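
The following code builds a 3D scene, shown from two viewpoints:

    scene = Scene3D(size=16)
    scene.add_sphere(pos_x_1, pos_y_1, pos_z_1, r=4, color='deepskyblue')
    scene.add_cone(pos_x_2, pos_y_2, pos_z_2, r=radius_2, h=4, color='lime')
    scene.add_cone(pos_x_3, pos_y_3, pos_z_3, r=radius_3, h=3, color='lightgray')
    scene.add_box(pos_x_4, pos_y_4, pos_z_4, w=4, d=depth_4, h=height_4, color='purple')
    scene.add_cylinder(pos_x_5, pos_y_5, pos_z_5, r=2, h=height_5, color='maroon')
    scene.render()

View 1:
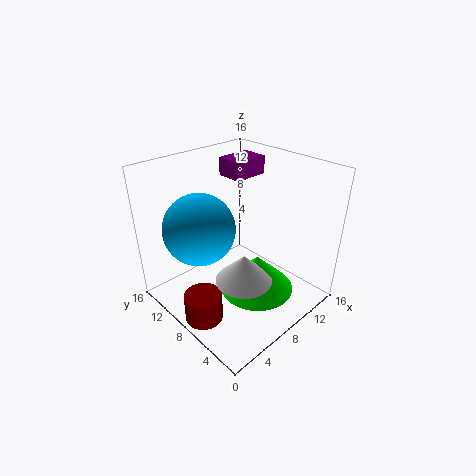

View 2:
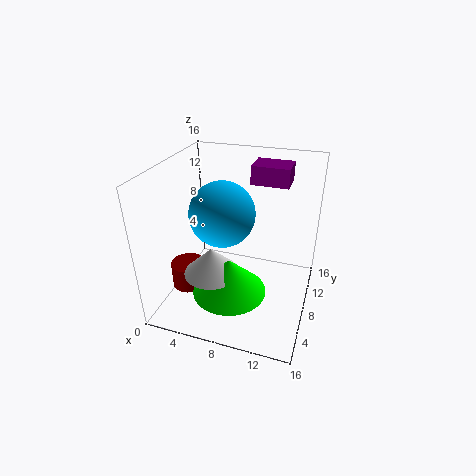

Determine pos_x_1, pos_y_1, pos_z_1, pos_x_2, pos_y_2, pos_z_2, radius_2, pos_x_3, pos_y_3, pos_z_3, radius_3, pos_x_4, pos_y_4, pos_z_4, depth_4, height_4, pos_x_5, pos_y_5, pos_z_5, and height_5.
pos_x_1 = 5; pos_y_1 = 11; pos_z_1 = 9; pos_x_2 = 8; pos_y_2 = 5; pos_z_2 = 3; radius_2 = 4; pos_x_3 = 6; pos_y_3 = 5; pos_z_3 = 5; radius_3 = 3; pos_x_4 = 9; pos_y_4 = 9; pos_z_4 = 14; depth_4 = 3; height_4 = 2; pos_x_5 = 2; pos_y_5 = 7; pos_z_5 = 1; height_5 = 3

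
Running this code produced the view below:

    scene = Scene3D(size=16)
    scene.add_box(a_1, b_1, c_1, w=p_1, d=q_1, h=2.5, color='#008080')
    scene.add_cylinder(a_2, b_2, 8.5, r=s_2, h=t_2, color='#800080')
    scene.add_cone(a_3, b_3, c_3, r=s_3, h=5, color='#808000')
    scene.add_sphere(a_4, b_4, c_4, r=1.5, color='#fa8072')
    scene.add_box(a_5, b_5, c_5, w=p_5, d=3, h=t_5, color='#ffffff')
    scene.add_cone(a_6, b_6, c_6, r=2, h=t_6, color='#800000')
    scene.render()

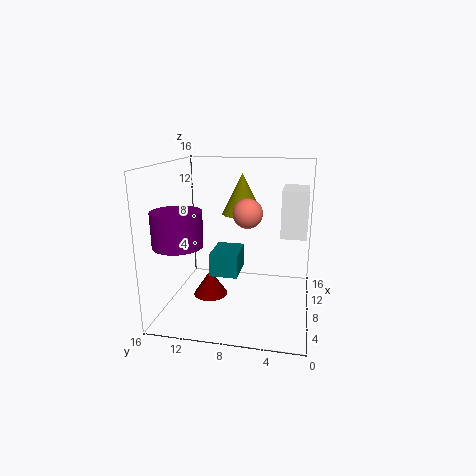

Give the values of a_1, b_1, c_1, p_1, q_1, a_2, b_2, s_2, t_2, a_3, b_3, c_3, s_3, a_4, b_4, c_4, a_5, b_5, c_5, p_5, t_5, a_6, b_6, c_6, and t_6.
a_1 = 5
b_1 = 7.5
c_1 = 4.5
p_1 = 4
q_1 = 3
a_2 = 3
b_2 = 13
s_2 = 2.5
t_2 = 3.5
a_3 = 13
b_3 = 8.5
c_3 = 9.5
s_3 = 2.5
a_4 = 5.5
b_4 = 6.5
c_4 = 11.5
a_5 = 10
b_5 = 0.5
c_5 = 7.5
p_5 = 5
t_5 = 5.5
a_6 = 8.5
b_6 = 11.5
c_6 = 0.5
t_6 = 3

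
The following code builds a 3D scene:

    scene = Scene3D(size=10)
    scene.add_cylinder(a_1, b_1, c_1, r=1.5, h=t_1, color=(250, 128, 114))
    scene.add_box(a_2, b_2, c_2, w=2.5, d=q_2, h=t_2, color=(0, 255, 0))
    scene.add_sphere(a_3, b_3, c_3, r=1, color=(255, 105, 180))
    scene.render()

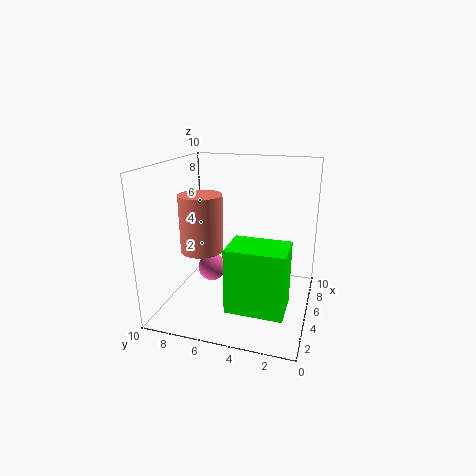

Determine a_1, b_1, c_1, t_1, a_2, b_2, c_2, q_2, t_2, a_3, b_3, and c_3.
a_1 = 4.5; b_1 = 7.5; c_1 = 4; t_1 = 4; a_2 = 0.5; b_2 = 1; c_2 = 2; q_2 = 3.5; t_2 = 4; a_3 = 5; b_3 = 7; c_3 = 2.5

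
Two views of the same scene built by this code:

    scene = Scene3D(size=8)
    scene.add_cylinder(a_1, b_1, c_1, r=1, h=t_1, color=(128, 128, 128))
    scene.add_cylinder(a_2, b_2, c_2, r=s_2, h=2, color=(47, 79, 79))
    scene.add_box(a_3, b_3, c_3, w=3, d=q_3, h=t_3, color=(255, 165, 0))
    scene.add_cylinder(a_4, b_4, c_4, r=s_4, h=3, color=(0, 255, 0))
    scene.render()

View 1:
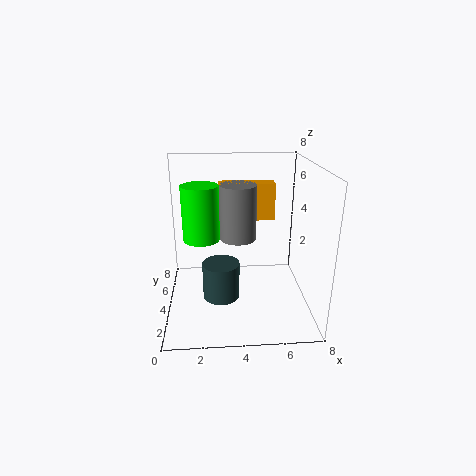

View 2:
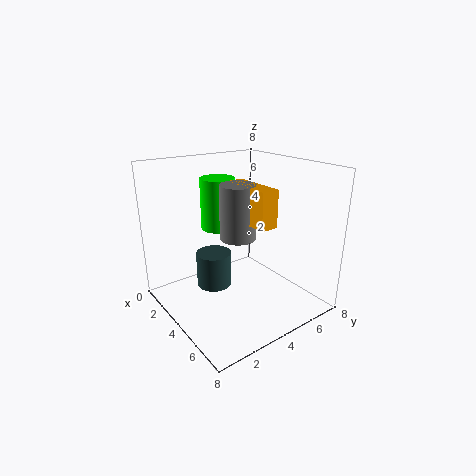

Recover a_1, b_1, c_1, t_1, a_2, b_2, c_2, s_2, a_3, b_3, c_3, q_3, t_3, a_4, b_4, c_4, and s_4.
a_1 = 4
b_1 = 4
c_1 = 4
t_1 = 3
a_2 = 3
b_2 = 3
c_2 = 1
s_2 = 1
a_3 = 3
b_3 = 4
c_3 = 5
q_3 = 1
t_3 = 2
a_4 = 2
b_4 = 4
c_4 = 4
s_4 = 1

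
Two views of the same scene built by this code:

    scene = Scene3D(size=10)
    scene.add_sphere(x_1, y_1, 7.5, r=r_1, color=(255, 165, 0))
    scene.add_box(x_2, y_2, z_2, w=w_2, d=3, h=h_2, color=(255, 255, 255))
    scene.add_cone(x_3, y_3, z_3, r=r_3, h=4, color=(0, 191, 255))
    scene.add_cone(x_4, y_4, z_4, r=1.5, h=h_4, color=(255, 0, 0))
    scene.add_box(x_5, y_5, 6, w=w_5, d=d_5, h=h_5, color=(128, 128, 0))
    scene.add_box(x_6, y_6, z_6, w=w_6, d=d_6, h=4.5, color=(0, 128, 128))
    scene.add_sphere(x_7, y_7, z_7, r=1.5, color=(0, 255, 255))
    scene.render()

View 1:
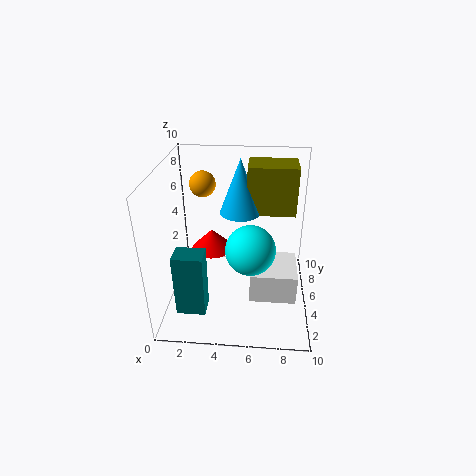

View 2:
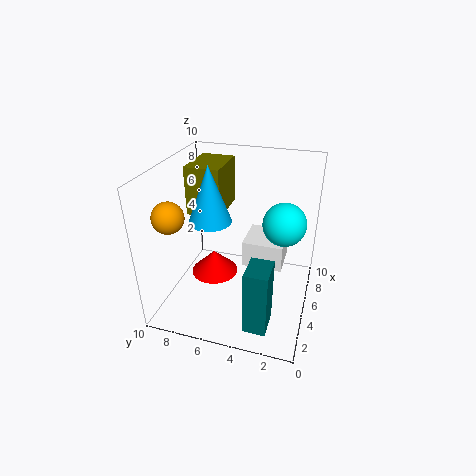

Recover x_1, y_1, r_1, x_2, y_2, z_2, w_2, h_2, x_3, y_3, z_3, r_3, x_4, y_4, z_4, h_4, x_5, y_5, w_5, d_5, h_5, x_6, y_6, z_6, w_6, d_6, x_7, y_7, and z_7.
x_1 = 2, y_1 = 8.5, r_1 = 1, x_2 = 6, y_2 = 2, z_2 = 2, w_2 = 3, h_2 = 2, x_3 = 5, y_3 = 7, z_3 = 6, r_3 = 1.5, x_4 = 3, y_4 = 6, z_4 = 3.5, h_4 = 1.5, x_5 = 5.5, y_5 = 6.5, w_5 = 3.5, d_5 = 2.5, h_5 = 3.5, x_6 = 1, y_6 = 2, z_6 = 0.5, w_6 = 2, d_6 = 1.5, x_7 = 6, y_7 = 2, z_7 = 6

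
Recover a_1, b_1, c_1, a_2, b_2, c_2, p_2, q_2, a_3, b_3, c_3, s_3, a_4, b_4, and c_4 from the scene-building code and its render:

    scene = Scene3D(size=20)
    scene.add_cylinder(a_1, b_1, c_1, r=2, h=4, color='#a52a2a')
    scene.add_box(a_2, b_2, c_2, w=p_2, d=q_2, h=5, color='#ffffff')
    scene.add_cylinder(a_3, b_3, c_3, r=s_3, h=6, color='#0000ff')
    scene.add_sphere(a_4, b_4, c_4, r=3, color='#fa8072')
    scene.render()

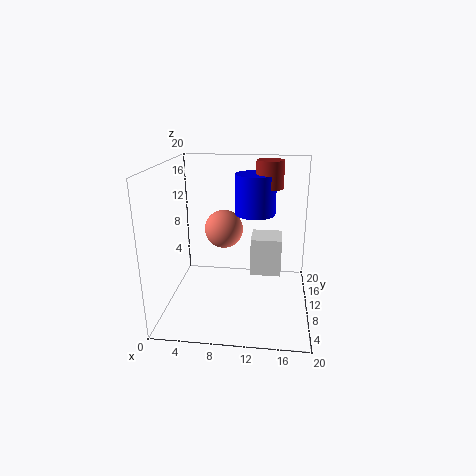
a_1 = 14, b_1 = 15, c_1 = 16, a_2 = 12, b_2 = 7, c_2 = 6, p_2 = 4, q_2 = 4, a_3 = 12, b_3 = 15, c_3 = 12, s_3 = 3, a_4 = 7, b_4 = 16, c_4 = 9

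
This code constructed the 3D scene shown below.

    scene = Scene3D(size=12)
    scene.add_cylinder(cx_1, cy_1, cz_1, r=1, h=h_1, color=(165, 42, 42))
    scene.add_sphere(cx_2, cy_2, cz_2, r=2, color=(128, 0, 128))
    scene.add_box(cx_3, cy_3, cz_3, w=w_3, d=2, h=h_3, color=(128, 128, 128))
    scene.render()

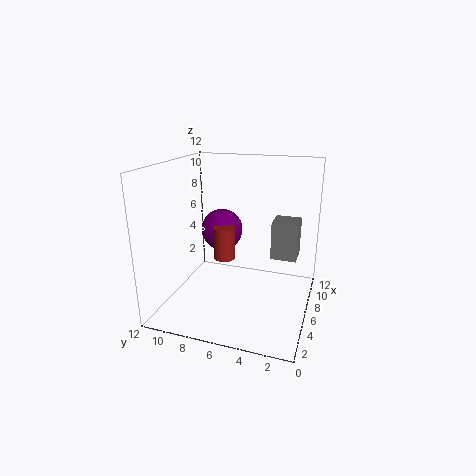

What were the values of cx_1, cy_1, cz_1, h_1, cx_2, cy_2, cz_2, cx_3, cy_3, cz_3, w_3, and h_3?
cx_1 = 8; cy_1 = 8; cz_1 = 3; h_1 = 3; cx_2 = 10; cy_2 = 9; cz_2 = 5; cx_3 = 5; cy_3 = 1; cz_3 = 5; w_3 = 2; h_3 = 3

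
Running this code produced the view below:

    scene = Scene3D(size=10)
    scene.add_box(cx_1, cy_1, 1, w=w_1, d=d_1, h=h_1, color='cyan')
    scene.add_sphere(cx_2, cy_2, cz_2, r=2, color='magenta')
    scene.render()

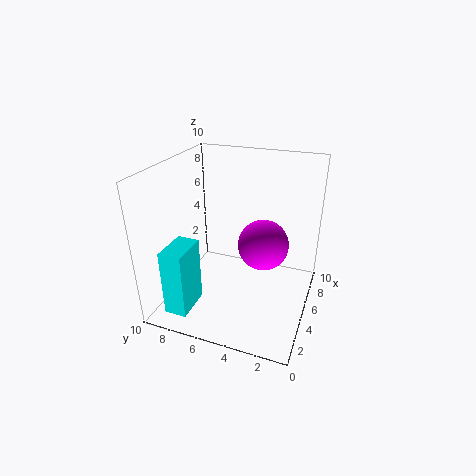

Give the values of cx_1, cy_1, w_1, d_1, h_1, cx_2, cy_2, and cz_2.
cx_1 = 0.5; cy_1 = 7; w_1 = 2.5; d_1 = 1.5; h_1 = 4.5; cx_2 = 8; cy_2 = 4; cz_2 = 3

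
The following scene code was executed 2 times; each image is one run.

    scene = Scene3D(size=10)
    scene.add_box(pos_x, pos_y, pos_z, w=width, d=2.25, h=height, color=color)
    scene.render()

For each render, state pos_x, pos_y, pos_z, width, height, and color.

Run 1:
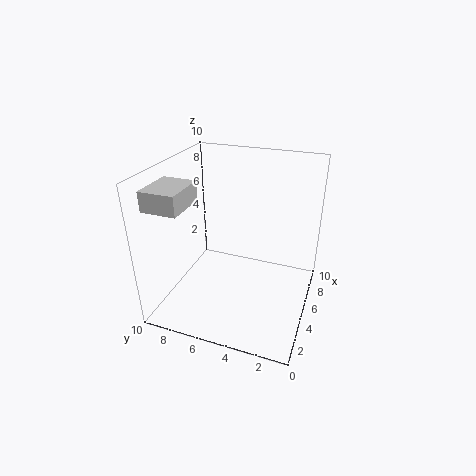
pos_x = 0.5, pos_y = 7, pos_z = 8.25, width = 2.75, height = 1.25, color = 'lightgray'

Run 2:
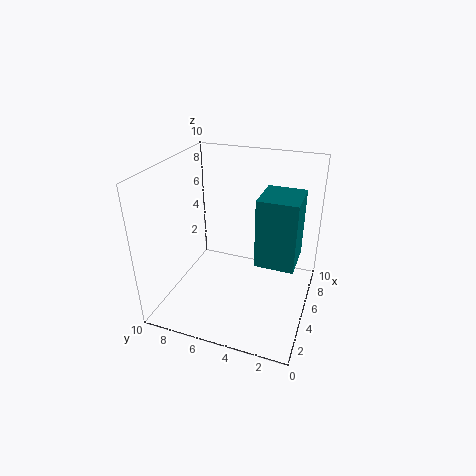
pos_x = 1.5, pos_y = 0.5, pos_z = 5.5, width = 2.5, height = 4, color = 'teal'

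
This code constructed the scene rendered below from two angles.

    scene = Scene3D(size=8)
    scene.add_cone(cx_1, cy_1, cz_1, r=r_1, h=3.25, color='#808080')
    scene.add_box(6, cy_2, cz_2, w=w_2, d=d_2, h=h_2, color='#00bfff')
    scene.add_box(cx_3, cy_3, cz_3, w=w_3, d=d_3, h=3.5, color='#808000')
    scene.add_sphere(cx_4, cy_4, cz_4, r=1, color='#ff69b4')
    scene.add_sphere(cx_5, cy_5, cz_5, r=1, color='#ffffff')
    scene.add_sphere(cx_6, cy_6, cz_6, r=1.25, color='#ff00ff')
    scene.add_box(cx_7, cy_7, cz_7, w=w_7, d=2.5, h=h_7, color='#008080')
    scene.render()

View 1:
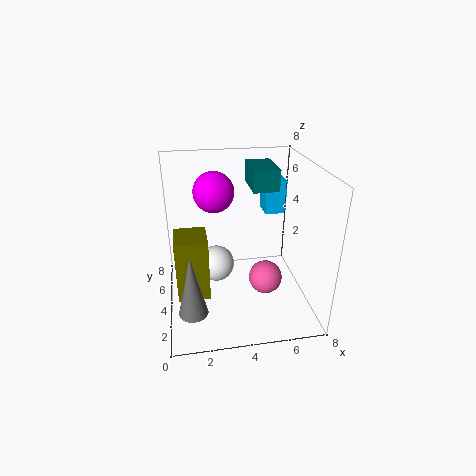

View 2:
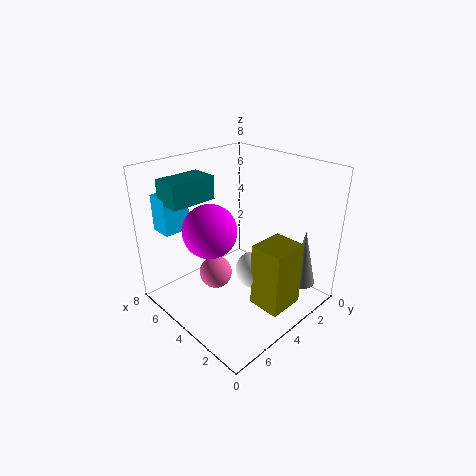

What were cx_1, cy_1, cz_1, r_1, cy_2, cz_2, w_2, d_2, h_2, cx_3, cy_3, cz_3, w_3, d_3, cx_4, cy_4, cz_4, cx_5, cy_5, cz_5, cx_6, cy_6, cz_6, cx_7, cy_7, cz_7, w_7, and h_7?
cx_1 = 1.25, cy_1 = 1.5, cz_1 = 1.25, r_1 = 0.75, cy_2 = 5.75, cz_2 = 4.5, w_2 = 1.25, d_2 = 1.5, h_2 = 2, cx_3 = 0.5, cy_3 = 2.75, cz_3 = 1, w_3 = 1.75, d_3 = 2, cx_4 = 5.75, cy_4 = 4.25, cz_4 = 1, cx_5 = 2.75, cy_5 = 4, cz_5 = 2.5, cx_6 = 3, cy_6 = 6.75, cz_6 = 5.75, cx_7 = 5, cy_7 = 4.75, cz_7 = 6.25, w_7 = 1.5, h_7 = 1.25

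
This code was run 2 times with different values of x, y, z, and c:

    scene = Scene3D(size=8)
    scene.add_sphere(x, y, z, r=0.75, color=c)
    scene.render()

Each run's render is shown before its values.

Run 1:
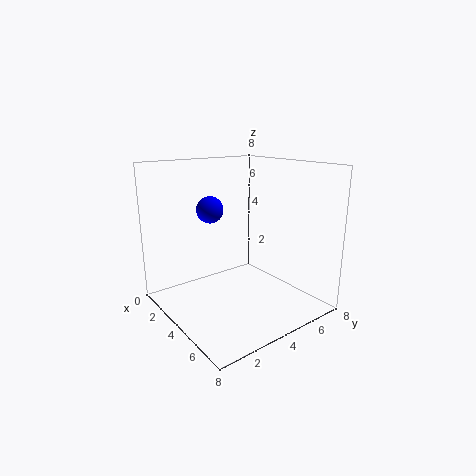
x = 2.75, y = 3, z = 5.5, c = 'blue'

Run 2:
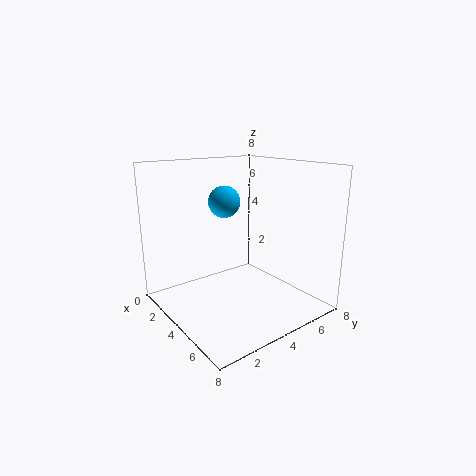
x = 5.25, y = 2.25, z = 6.5, c = 'deepskyblue'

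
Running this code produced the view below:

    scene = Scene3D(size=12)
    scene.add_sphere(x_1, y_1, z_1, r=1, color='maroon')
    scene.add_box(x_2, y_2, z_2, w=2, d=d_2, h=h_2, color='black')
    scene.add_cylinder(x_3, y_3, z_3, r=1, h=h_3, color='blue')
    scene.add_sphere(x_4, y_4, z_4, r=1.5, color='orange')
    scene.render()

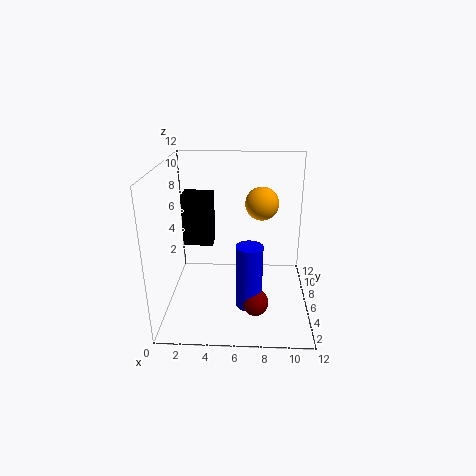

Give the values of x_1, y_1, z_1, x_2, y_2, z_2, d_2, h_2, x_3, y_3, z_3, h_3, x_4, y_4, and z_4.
x_1 = 7.5, y_1 = 2, z_1 = 2.5, x_2 = 2.5, y_2 = 1.5, z_2 = 7.5, d_2 = 1.5, h_2 = 3.5, x_3 = 7, y_3 = 2.5, z_3 = 2, h_3 = 5, x_4 = 8, y_4 = 9, z_4 = 8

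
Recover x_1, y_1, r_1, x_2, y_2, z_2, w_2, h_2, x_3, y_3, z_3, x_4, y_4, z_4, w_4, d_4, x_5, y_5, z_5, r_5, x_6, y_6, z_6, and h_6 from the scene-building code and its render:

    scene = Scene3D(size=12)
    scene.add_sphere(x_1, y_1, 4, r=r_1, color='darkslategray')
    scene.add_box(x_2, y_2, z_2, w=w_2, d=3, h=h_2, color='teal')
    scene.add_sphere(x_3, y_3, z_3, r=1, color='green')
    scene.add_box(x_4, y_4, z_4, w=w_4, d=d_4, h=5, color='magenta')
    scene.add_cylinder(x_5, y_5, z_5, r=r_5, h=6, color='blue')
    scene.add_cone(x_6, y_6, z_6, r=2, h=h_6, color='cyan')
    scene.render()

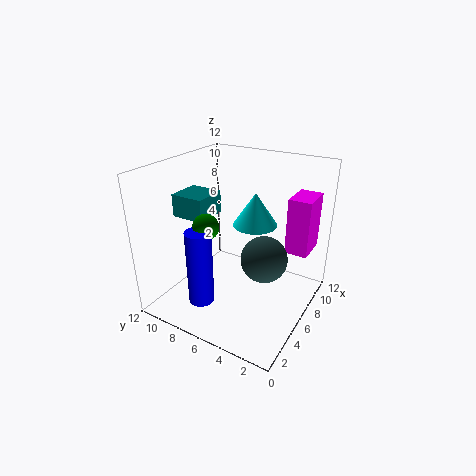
x_1 = 7; y_1 = 4; r_1 = 2; x_2 = 5; y_2 = 9; z_2 = 7; w_2 = 3; h_2 = 2; x_3 = 3; y_3 = 7; z_3 = 8; x_4 = 9; y_4 = 1; z_4 = 4; w_4 = 3; d_4 = 2; x_5 = 2; y_5 = 7; z_5 = 2; r_5 = 1; x_6 = 9; y_6 = 6; z_6 = 6; h_6 = 3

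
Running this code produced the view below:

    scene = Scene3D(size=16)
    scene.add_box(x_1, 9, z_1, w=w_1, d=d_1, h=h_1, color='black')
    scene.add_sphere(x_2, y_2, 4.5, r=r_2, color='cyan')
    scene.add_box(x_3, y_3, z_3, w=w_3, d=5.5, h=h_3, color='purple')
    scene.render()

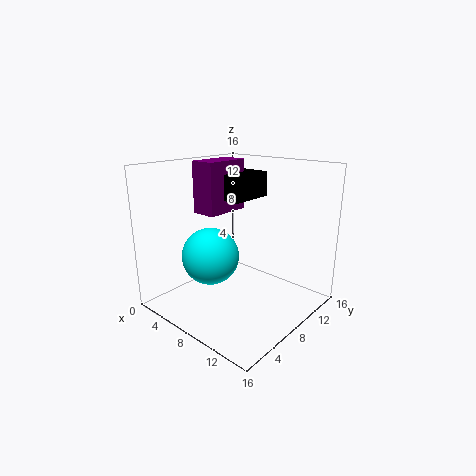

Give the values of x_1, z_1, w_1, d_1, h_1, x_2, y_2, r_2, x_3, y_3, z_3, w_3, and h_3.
x_1 = 3
z_1 = 11.5
w_1 = 4
d_1 = 5.5
h_1 = 3
x_2 = 3.5
y_2 = 8
r_2 = 3.5
x_3 = 2
y_3 = 7
z_3 = 10
w_3 = 3
h_3 = 6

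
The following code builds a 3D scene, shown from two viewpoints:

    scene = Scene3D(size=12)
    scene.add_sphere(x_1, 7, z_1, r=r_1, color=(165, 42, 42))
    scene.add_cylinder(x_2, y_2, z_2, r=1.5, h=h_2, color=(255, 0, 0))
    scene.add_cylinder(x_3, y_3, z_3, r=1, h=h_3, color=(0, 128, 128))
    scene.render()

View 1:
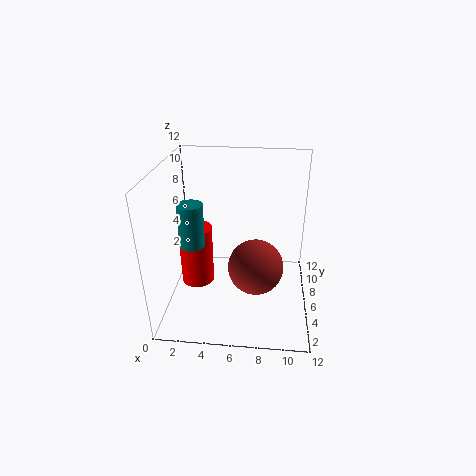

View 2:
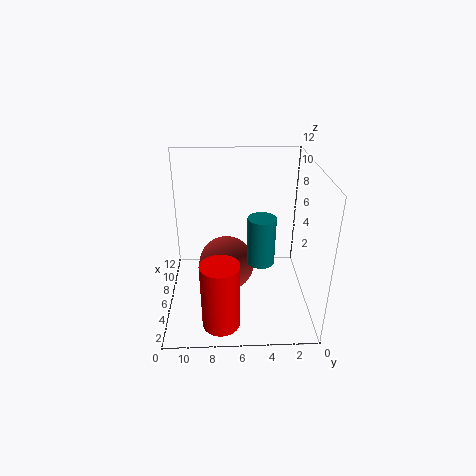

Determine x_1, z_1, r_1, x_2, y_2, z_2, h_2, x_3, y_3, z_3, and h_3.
x_1 = 7.5
z_1 = 2.5
r_1 = 2.5
x_2 = 2
y_2 = 7.5
z_2 = 0.5
h_2 = 5.5
x_3 = 2.5
y_3 = 4.5
z_3 = 6
h_3 = 3.5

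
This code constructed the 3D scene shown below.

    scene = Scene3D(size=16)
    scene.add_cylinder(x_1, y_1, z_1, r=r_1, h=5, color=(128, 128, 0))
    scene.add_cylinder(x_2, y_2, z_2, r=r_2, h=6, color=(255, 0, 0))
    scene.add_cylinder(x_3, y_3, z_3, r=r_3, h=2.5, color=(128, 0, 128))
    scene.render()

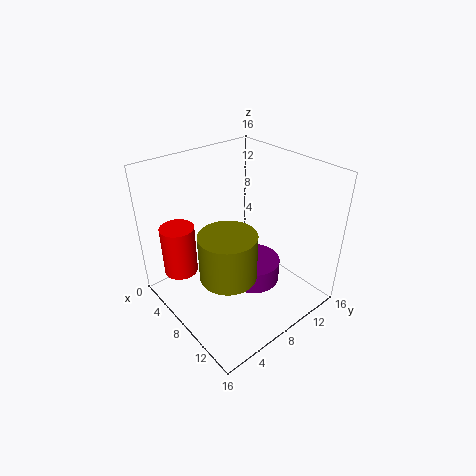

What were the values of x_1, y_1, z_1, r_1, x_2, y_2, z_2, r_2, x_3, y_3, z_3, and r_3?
x_1 = 10
y_1 = 5
z_1 = 5.5
r_1 = 3
x_2 = 2.5
y_2 = 3.5
z_2 = 2.5
r_2 = 2
x_3 = 9.5
y_3 = 9
z_3 = 3
r_3 = 3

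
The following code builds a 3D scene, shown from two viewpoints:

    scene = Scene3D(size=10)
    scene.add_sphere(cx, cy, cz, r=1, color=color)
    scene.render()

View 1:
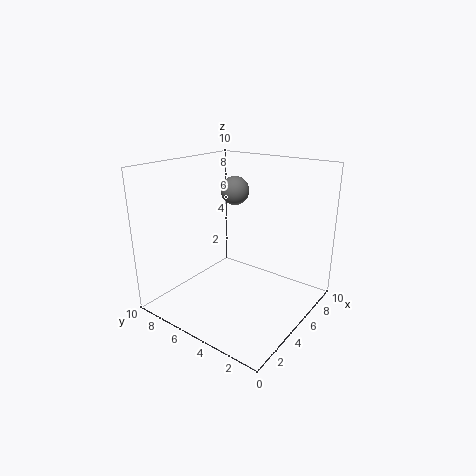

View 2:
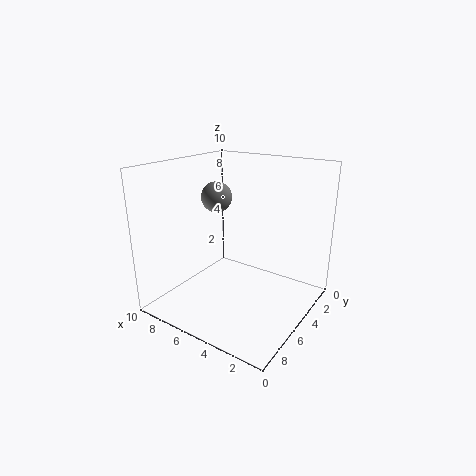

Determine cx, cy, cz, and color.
cx = 6
cy = 6
cz = 8
color = 'gray'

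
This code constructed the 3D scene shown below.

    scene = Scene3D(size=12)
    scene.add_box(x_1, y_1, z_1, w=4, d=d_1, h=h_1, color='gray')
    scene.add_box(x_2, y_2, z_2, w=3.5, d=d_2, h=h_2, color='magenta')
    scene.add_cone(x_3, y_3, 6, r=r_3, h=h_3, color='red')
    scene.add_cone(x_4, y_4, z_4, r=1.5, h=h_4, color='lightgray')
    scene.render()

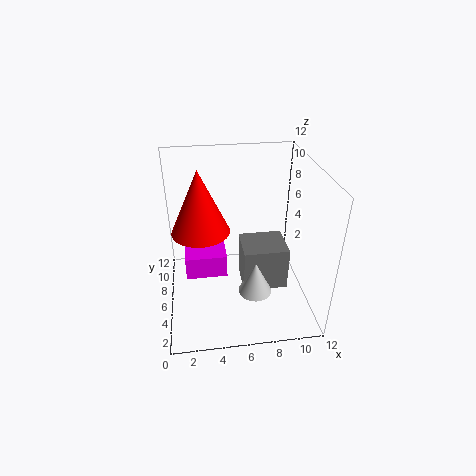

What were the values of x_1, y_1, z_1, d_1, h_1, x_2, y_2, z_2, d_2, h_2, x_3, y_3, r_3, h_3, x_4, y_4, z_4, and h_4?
x_1 = 6.5
y_1 = 5.5
z_1 = 0.5
d_1 = 3.5
h_1 = 4
x_2 = 1.5
y_2 = 5.5
z_2 = 2.5
d_2 = 3
h_2 = 2
x_3 = 3
y_3 = 7.5
r_3 = 2.5
h_3 = 5.5
x_4 = 7.5
y_4 = 5.5
z_4 = 0.5
h_4 = 3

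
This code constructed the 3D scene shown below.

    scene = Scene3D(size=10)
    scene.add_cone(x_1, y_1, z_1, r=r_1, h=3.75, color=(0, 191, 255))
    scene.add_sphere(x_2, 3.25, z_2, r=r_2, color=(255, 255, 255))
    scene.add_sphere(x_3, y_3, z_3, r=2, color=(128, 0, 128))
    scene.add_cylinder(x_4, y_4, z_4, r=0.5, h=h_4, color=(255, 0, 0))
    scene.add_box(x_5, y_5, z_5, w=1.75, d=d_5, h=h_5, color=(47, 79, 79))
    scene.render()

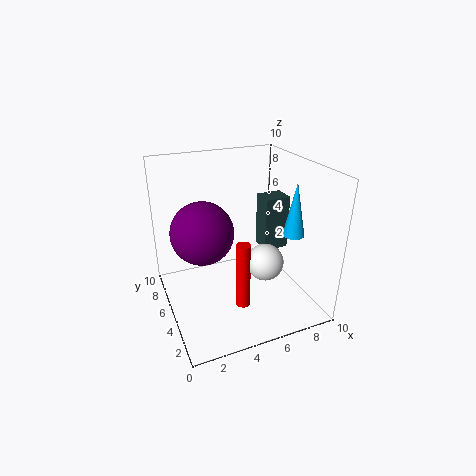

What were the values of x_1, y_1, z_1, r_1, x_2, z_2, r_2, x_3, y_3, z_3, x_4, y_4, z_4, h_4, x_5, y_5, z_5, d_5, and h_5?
x_1 = 8.5
y_1 = 3.5
z_1 = 5.25
r_1 = 0.75
x_2 = 6.25
z_2 = 3.75
r_2 = 1.25
x_3 = 2.25
y_3 = 4.25
z_3 = 6.25
x_4 = 4.75
y_4 = 3.5
z_4 = 0.5
h_4 = 4.75
x_5 = 6.75
y_5 = 4.25
z_5 = 4
d_5 = 1.5
h_5 = 3.75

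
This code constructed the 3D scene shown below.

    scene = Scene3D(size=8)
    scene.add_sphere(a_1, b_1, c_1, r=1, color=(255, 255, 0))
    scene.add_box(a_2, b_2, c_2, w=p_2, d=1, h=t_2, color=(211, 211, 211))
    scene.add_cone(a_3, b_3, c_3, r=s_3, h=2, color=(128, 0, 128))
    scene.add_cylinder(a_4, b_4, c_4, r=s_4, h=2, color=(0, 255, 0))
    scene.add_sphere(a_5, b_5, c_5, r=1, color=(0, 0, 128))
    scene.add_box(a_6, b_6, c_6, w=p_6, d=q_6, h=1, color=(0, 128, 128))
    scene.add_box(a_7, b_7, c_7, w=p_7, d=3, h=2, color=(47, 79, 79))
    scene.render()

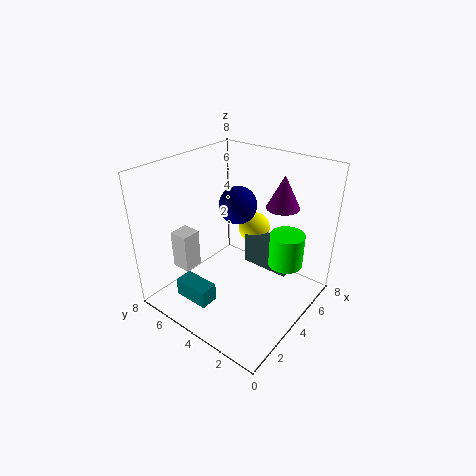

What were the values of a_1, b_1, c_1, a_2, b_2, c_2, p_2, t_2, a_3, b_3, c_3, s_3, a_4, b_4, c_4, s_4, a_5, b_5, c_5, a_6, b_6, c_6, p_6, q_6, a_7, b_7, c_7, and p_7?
a_1 = 7, b_1 = 5, c_1 = 3, a_2 = 1, b_2 = 5, c_2 = 3, p_2 = 1, t_2 = 2, a_3 = 7, b_3 = 3, c_3 = 5, s_3 = 1, a_4 = 6, b_4 = 2, c_4 = 2, s_4 = 1, a_5 = 4, b_5 = 4, c_5 = 6, a_6 = 1, b_6 = 4, c_6 = 1, p_6 = 1, q_6 = 2, a_7 = 6, b_7 = 2, c_7 = 1, p_7 = 1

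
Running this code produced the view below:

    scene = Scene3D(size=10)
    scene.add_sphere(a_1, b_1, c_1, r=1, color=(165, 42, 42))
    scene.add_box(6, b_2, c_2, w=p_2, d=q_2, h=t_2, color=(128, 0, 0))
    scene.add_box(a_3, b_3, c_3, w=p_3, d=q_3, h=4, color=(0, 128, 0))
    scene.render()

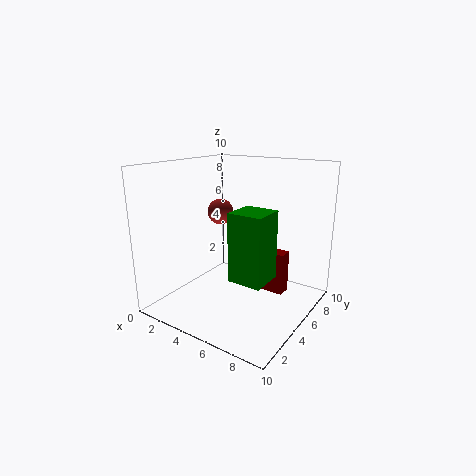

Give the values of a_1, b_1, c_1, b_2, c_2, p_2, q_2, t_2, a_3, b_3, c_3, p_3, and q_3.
a_1 = 2, b_1 = 7, c_1 = 6, b_2 = 6, c_2 = 1, p_2 = 2, q_2 = 1, t_2 = 3, a_3 = 7, b_3 = 1, c_3 = 4, p_3 = 2, q_3 = 2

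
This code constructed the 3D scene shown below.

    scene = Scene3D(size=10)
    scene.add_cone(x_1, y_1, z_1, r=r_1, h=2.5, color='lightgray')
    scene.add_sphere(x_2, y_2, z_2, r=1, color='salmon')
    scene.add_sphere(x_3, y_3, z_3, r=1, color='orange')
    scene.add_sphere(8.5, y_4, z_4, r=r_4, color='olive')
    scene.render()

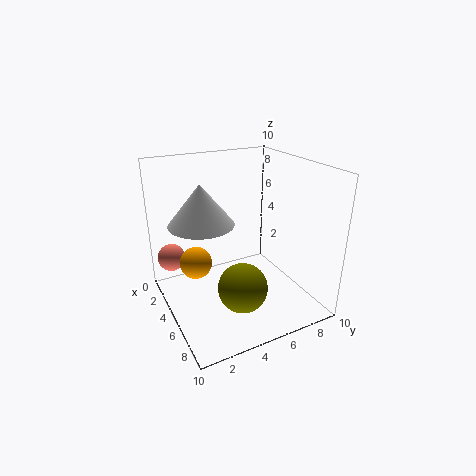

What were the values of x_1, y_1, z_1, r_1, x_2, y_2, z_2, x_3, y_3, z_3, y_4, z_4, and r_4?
x_1 = 6; y_1 = 2; z_1 = 7; r_1 = 2; x_2 = 2; y_2 = 1; z_2 = 3; x_3 = 6; y_3 = 1.5; z_3 = 4.5; y_4 = 3.5; z_4 = 3.5; r_4 = 1.5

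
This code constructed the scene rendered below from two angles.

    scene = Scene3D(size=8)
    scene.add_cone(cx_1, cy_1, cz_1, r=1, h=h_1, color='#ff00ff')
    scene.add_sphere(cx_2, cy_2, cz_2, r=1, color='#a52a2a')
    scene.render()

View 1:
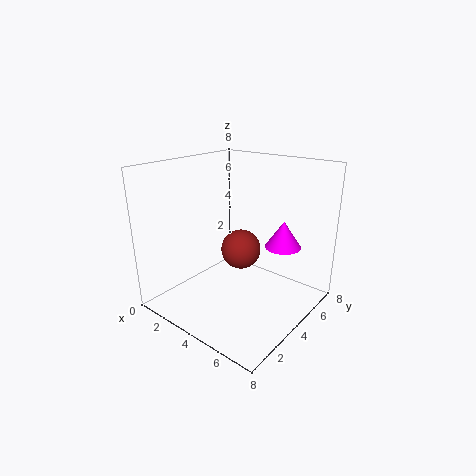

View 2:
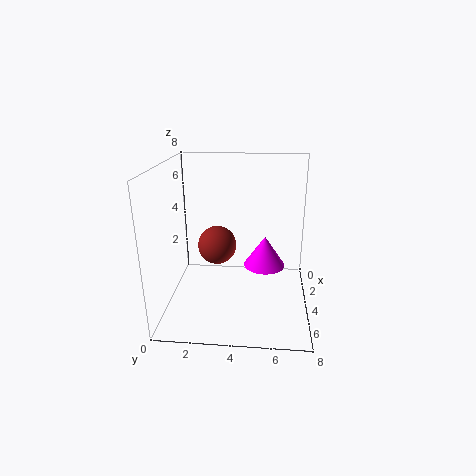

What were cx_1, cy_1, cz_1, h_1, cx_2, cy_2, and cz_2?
cx_1 = 6
cy_1 = 5.5
cz_1 = 3.5
h_1 = 1.5
cx_2 = 5
cy_2 = 3
cz_2 = 4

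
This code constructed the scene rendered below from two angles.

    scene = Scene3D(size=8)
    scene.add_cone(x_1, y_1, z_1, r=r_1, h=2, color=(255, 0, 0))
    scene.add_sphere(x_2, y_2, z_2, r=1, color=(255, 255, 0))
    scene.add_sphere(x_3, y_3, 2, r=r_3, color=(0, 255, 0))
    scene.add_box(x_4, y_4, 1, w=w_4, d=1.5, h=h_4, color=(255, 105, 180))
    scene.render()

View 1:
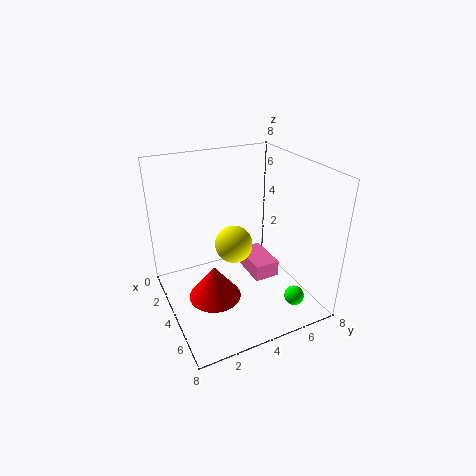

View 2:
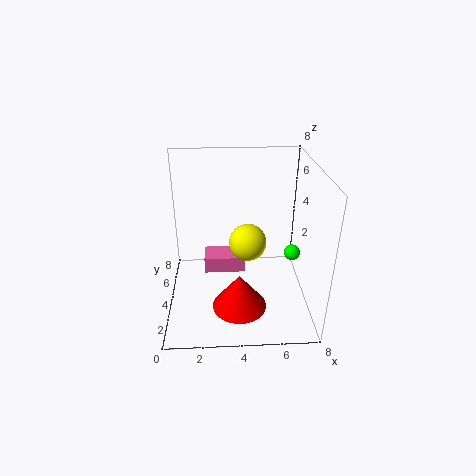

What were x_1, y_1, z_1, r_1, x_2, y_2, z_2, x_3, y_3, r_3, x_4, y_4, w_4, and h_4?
x_1 = 4; y_1 = 2.5; z_1 = 0.5; r_1 = 1.5; x_2 = 4.5; y_2 = 3.5; z_2 = 4; x_3 = 7.5; y_3 = 5.5; r_3 = 0.5; x_4 = 2; y_4 = 5; w_4 = 2.5; h_4 = 1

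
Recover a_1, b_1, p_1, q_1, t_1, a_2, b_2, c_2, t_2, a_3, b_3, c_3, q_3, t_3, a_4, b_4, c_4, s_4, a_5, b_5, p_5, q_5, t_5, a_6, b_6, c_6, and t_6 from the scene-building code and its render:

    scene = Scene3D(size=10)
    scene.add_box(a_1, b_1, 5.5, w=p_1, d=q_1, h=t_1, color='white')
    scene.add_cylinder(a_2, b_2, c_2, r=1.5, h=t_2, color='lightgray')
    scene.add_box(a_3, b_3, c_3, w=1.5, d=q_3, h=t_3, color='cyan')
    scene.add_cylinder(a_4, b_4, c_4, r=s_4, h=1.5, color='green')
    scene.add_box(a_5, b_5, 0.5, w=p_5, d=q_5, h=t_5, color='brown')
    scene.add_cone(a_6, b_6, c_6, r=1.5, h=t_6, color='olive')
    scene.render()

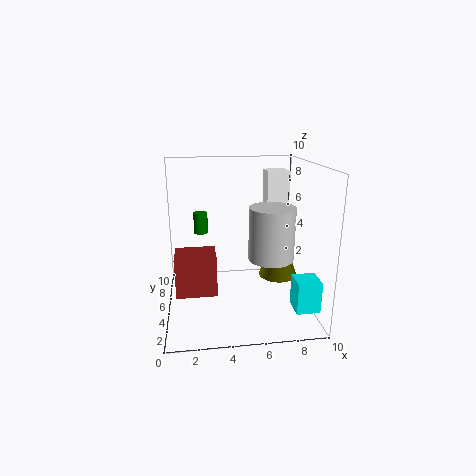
a_1 = 7, b_1 = 5, p_1 = 1.5, q_1 = 1.5, t_1 = 4, a_2 = 7, b_2 = 3.5, c_2 = 4, t_2 = 3.5, a_3 = 8, b_3 = 0.5, c_3 = 1.5, q_3 = 1.5, t_3 = 2, a_4 = 2.5, b_4 = 6.5, c_4 = 5, s_4 = 0.5, a_5 = 0.5, b_5 = 5, p_5 = 3, q_5 = 2.5, t_5 = 3, a_6 = 8.5, b_6 = 7, c_6 = 1, t_6 = 4.5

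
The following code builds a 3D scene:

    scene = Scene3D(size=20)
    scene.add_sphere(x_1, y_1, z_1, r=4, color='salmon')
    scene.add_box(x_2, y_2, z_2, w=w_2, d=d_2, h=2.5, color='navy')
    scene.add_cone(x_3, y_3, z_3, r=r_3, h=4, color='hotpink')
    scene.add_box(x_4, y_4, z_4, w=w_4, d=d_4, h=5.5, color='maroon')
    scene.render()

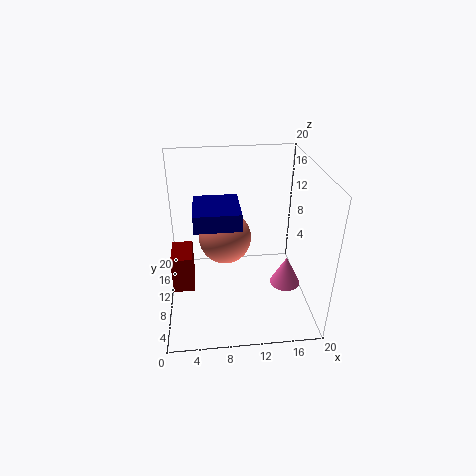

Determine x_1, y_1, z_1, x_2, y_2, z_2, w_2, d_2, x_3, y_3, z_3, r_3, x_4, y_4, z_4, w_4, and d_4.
x_1 = 8.5
y_1 = 14.5
z_1 = 7.5
x_2 = 4
y_2 = 9
z_2 = 11.5
w_2 = 6.5
d_2 = 7
x_3 = 16
y_3 = 6
z_3 = 5
r_3 = 2
x_4 = 0.5
y_4 = 9
z_4 = 2
w_4 = 3
d_4 = 5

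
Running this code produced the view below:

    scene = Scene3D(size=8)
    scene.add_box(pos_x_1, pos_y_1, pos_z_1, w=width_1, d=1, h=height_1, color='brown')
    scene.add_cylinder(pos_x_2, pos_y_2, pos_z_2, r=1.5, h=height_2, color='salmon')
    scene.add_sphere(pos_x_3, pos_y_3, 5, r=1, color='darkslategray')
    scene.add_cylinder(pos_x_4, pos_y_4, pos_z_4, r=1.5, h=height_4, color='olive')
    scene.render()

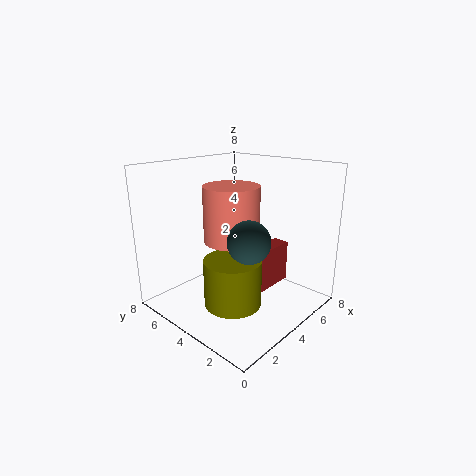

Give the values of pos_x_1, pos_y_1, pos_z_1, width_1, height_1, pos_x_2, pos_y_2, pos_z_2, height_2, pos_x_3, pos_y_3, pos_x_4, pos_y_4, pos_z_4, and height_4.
pos_x_1 = 5, pos_y_1 = 3, pos_z_1 = 0.5, width_1 = 2.5, height_1 = 2.5, pos_x_2 = 3.5, pos_y_2 = 4, pos_z_2 = 4, height_2 = 3, pos_x_3 = 2, pos_y_3 = 1.5, pos_x_4 = 2.5, pos_y_4 = 3, pos_z_4 = 1, height_4 = 2.5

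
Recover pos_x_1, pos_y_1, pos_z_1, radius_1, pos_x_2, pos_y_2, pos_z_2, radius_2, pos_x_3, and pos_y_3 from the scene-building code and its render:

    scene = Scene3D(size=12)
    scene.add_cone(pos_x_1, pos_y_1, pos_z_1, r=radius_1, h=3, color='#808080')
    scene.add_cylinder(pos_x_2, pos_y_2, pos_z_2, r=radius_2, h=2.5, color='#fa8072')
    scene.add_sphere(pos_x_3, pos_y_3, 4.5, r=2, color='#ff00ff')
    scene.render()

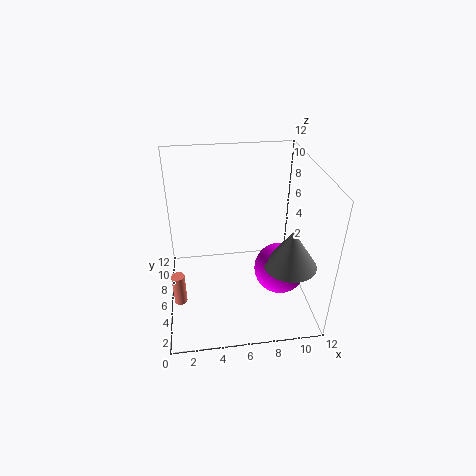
pos_x_1 = 9.5, pos_y_1 = 2.5, pos_z_1 = 5.5, radius_1 = 2, pos_x_2 = 1, pos_y_2 = 3, pos_z_2 = 2.5, radius_2 = 0.5, pos_x_3 = 9, pos_y_3 = 3.5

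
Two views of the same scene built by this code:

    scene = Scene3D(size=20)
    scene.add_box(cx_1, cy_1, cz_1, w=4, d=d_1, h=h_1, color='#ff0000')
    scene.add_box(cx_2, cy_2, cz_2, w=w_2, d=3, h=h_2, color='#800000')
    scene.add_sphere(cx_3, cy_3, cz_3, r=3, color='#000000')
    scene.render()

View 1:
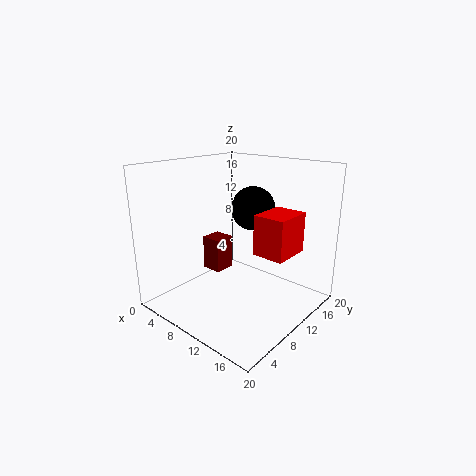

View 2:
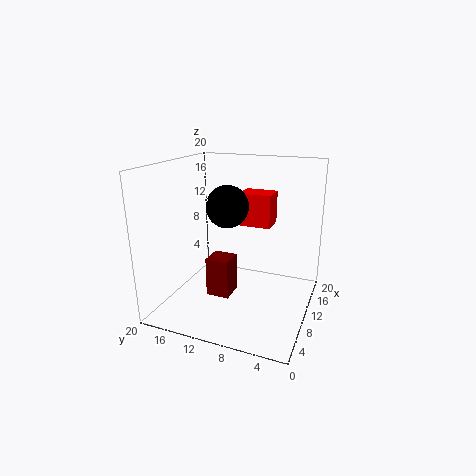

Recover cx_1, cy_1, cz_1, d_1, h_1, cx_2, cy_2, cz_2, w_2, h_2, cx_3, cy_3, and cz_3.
cx_1 = 15; cy_1 = 7; cz_1 = 10; d_1 = 5; h_1 = 5; cx_2 = 4; cy_2 = 9; cz_2 = 4; w_2 = 3; h_2 = 5; cx_3 = 11; cy_3 = 12; cz_3 = 14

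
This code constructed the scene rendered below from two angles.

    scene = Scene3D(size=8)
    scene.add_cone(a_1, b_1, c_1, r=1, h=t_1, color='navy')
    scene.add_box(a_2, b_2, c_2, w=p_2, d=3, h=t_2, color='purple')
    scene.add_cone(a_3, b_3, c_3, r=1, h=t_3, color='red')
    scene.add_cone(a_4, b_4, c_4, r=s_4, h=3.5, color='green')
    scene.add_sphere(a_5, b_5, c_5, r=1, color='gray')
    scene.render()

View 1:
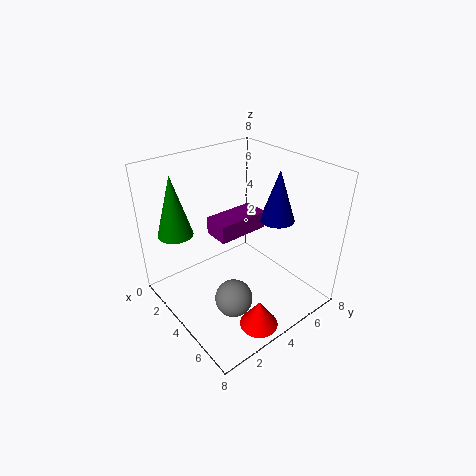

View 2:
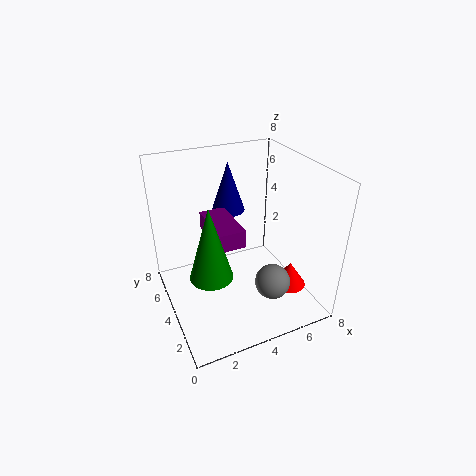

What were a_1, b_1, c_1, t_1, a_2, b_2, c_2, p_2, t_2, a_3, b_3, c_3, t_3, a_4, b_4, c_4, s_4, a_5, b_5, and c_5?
a_1 = 4.5; b_1 = 6.5; c_1 = 4.5; t_1 = 3; a_2 = 2.5; b_2 = 3; c_2 = 4; p_2 = 1.5; t_2 = 1; a_3 = 7; b_3 = 3; c_3 = 0.5; t_3 = 1.5; a_4 = 1.5; b_4 = 1.5; c_4 = 4; s_4 = 1; a_5 = 5.5; b_5 = 2.5; c_5 = 1.5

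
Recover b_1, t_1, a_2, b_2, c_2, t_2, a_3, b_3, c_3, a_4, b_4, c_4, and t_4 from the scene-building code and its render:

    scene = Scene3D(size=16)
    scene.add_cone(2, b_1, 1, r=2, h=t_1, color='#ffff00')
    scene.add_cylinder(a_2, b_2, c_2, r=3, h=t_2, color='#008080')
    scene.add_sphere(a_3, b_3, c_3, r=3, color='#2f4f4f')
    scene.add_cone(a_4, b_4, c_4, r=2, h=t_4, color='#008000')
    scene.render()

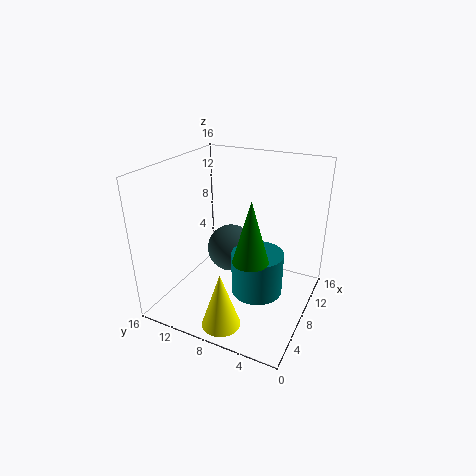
b_1 = 7; t_1 = 6; a_2 = 9; b_2 = 6; c_2 = 1; t_2 = 5; a_3 = 12; b_3 = 11; c_3 = 4; a_4 = 7; b_4 = 6; c_4 = 6; t_4 = 7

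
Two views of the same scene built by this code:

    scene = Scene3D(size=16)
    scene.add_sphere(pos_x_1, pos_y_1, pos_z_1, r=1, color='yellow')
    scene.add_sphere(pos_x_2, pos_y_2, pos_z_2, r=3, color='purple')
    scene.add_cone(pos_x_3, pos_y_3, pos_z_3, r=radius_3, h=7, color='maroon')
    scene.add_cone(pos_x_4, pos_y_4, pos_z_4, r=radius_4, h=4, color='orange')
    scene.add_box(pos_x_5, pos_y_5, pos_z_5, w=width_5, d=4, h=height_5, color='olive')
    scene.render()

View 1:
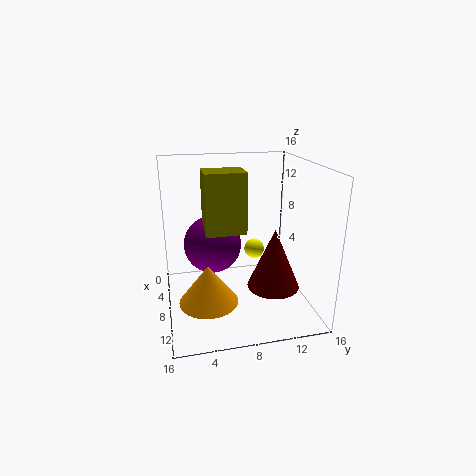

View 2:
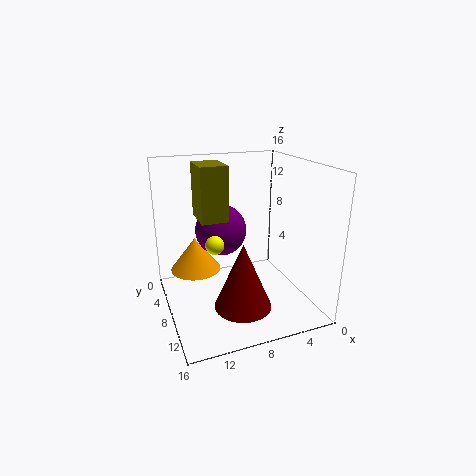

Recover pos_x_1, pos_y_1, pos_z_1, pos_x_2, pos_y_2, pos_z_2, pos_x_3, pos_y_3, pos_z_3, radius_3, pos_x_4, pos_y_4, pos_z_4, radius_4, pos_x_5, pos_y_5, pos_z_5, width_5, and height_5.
pos_x_1 = 11; pos_y_1 = 9; pos_z_1 = 8; pos_x_2 = 9; pos_y_2 = 5; pos_z_2 = 8; pos_x_3 = 9; pos_y_3 = 12; pos_z_3 = 2; radius_3 = 3; pos_x_4 = 12; pos_y_4 = 4; pos_z_4 = 3; radius_4 = 3; pos_x_5 = 9; pos_y_5 = 4; pos_z_5 = 10; width_5 = 3; height_5 = 6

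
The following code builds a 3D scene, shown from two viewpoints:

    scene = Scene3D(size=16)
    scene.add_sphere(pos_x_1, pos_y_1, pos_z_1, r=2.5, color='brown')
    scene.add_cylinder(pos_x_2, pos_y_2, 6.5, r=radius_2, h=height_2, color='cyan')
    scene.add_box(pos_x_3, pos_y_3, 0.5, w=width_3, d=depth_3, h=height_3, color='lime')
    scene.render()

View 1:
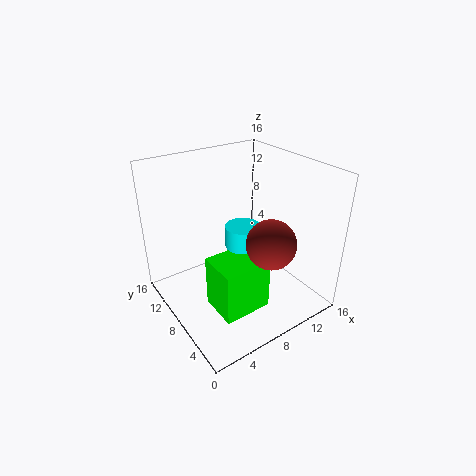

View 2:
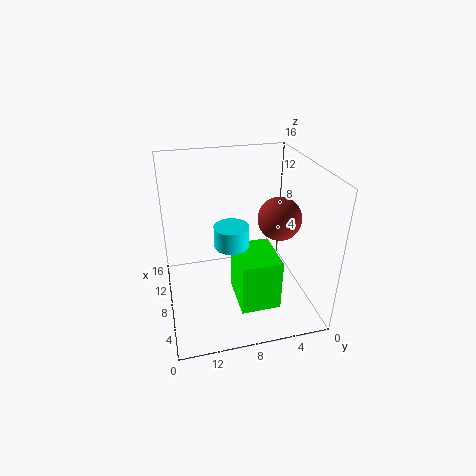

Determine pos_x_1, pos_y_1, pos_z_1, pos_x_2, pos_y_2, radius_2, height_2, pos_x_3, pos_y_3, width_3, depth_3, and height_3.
pos_x_1 = 8.5, pos_y_1 = 3, pos_z_1 = 9.5, pos_x_2 = 9, pos_y_2 = 8.5, radius_2 = 2, height_2 = 2.5, pos_x_3 = 4, pos_y_3 = 4, width_3 = 5.5, depth_3 = 4.5, height_3 = 6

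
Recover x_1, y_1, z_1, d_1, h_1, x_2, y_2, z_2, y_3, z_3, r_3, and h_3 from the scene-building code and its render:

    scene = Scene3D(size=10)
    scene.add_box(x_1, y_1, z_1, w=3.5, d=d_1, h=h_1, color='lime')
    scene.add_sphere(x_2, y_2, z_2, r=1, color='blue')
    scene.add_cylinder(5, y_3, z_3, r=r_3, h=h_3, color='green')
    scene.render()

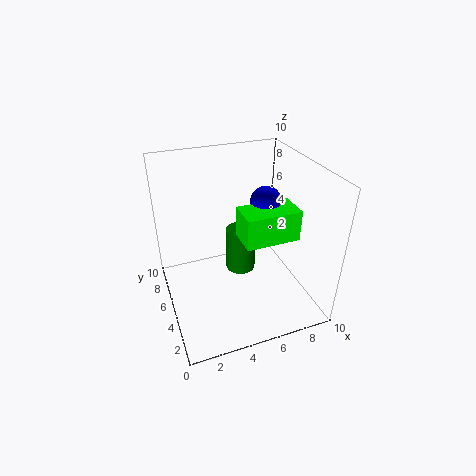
x_1 = 4.5, y_1 = 2, z_1 = 6, d_1 = 2, h_1 = 2, x_2 = 6.5, y_2 = 4, z_2 = 8, y_3 = 4.5, z_3 = 3, r_3 = 1, h_3 = 3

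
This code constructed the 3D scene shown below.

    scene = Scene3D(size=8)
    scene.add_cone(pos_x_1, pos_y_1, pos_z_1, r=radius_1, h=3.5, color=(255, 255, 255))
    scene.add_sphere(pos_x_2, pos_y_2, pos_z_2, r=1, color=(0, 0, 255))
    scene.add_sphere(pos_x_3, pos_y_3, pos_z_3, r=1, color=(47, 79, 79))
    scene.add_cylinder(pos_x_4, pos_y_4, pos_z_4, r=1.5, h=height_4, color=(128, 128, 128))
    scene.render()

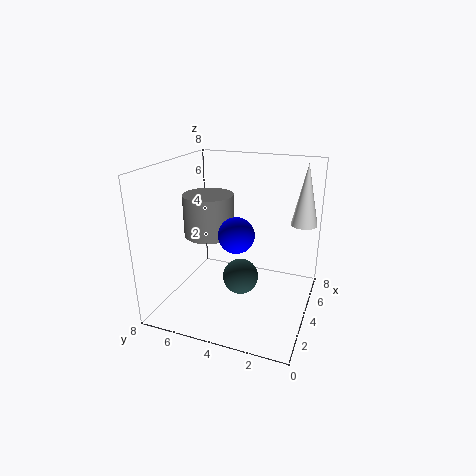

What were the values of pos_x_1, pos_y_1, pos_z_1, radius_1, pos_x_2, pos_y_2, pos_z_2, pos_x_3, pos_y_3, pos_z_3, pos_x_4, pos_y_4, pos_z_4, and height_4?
pos_x_1 = 6
pos_y_1 = 0.75
pos_z_1 = 4.5
radius_1 = 0.75
pos_x_2 = 3.75
pos_y_2 = 4
pos_z_2 = 4.25
pos_x_3 = 3.75
pos_y_3 = 3.75
pos_z_3 = 1.75
pos_x_4 = 5
pos_y_4 = 6.25
pos_z_4 = 3.5
height_4 = 2.5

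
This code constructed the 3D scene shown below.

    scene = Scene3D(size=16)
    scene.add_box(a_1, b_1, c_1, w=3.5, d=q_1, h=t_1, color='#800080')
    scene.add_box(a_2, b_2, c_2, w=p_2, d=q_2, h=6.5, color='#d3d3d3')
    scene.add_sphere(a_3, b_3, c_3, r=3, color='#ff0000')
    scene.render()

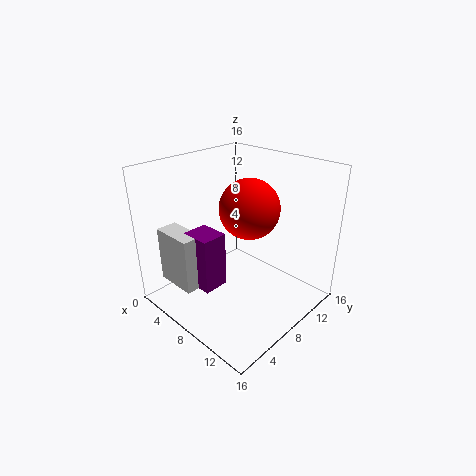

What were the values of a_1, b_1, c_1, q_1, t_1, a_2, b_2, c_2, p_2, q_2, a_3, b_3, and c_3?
a_1 = 3.5, b_1 = 4, c_1 = 2, q_1 = 3, t_1 = 6.5, a_2 = 0.5, b_2 = 2.5, c_2 = 2, p_2 = 5, q_2 = 2.5, a_3 = 10.5, b_3 = 7, c_3 = 12.5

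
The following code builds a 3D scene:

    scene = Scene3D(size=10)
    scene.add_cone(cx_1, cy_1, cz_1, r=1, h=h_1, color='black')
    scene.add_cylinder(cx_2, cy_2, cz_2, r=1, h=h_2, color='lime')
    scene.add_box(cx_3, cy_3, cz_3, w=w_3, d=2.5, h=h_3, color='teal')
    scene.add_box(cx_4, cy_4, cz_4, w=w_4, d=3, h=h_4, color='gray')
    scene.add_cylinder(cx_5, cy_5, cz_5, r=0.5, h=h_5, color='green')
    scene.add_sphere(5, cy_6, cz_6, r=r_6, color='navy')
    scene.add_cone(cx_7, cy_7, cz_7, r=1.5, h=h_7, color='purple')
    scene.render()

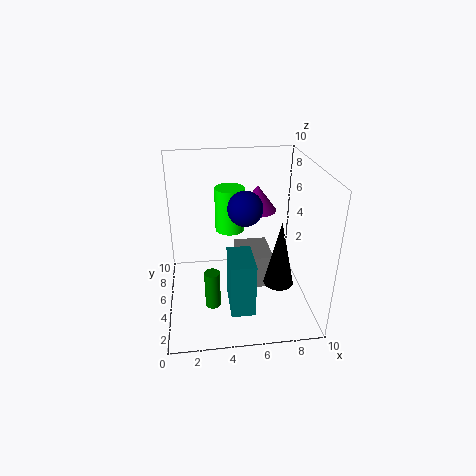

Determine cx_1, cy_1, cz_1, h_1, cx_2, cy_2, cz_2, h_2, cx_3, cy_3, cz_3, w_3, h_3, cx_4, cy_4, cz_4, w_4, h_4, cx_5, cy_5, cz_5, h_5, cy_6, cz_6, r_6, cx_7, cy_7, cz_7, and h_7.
cx_1 = 7.5
cy_1 = 3
cz_1 = 2.5
h_1 = 4.5
cx_2 = 4.5
cy_2 = 5.5
cz_2 = 5.5
h_2 = 3
cx_3 = 4
cy_3 = 0.5
cz_3 = 2
w_3 = 1.5
h_3 = 3.5
cx_4 = 5
cy_4 = 4.5
cz_4 = 1
w_4 = 2.5
h_4 = 2.5
cx_5 = 3
cy_5 = 2.5
cz_5 = 1.5
h_5 = 2.5
cy_6 = 2
cz_6 = 8.5
r_6 = 1
cx_7 = 7
cy_7 = 8.5
cz_7 = 5.5
h_7 = 2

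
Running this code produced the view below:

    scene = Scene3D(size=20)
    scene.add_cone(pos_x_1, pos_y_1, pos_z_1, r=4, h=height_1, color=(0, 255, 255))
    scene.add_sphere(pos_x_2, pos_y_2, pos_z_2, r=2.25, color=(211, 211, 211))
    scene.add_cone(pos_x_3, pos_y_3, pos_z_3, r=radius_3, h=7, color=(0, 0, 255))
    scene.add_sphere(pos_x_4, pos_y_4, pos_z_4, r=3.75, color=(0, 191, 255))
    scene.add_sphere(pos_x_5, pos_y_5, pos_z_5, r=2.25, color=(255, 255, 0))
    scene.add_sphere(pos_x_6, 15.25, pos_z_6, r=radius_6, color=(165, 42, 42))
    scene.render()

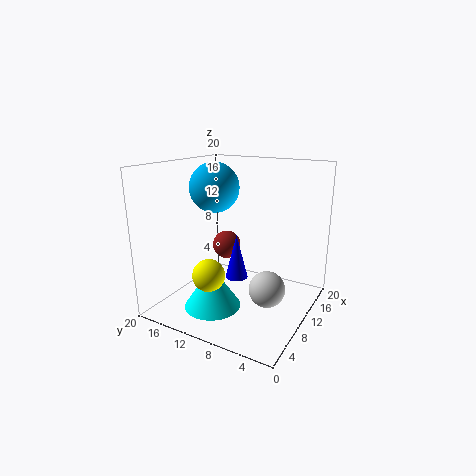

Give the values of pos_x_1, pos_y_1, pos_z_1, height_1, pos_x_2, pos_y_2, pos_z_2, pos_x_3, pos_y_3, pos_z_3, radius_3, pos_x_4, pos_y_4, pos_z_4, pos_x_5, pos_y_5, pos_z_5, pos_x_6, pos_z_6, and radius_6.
pos_x_1 = 7; pos_y_1 = 12.5; pos_z_1 = 0.25; height_1 = 6; pos_x_2 = 6.25; pos_y_2 = 3.75; pos_z_2 = 5.5; pos_x_3 = 13.5; pos_y_3 = 12.25; pos_z_3 = 2; radius_3 = 1.75; pos_x_4 = 13; pos_y_4 = 15.75; pos_z_4 = 16; pos_x_5 = 6.25; pos_y_5 = 12.5; pos_z_5 = 5.25; pos_x_6 = 15.5; pos_z_6 = 6.25; radius_6 = 2.25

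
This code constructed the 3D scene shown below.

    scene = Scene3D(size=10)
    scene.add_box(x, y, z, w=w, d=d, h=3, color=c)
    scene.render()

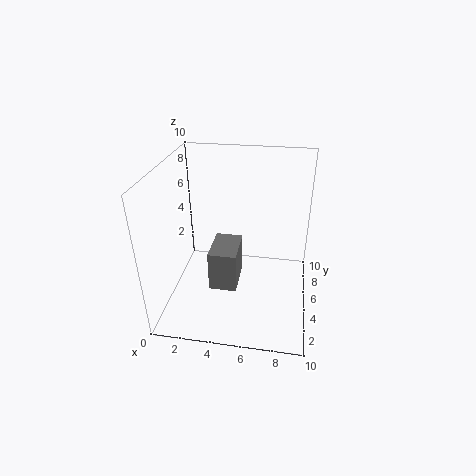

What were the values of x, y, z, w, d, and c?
x = 3
y = 4
z = 1
w = 2
d = 3
c = 'gray'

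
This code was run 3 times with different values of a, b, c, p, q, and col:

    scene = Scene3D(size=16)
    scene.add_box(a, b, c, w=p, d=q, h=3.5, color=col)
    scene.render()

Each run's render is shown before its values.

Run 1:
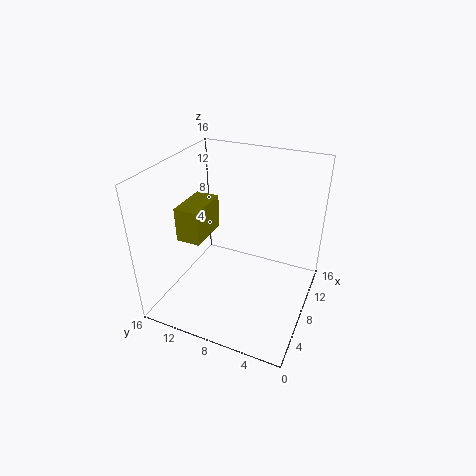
a = 3
b = 10
c = 9.5
p = 4.5
q = 2.5
col = 'olive'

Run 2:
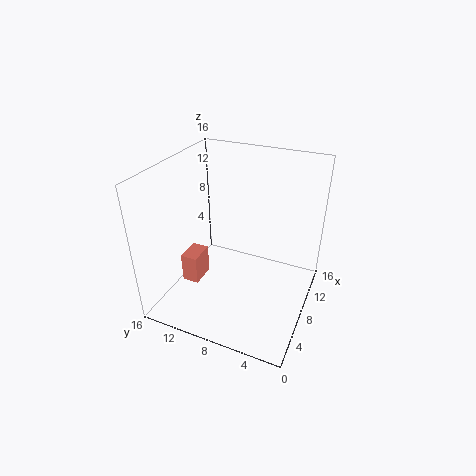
a = 6
b = 12.5
c = 1.5
p = 3
q = 2
col = 'salmon'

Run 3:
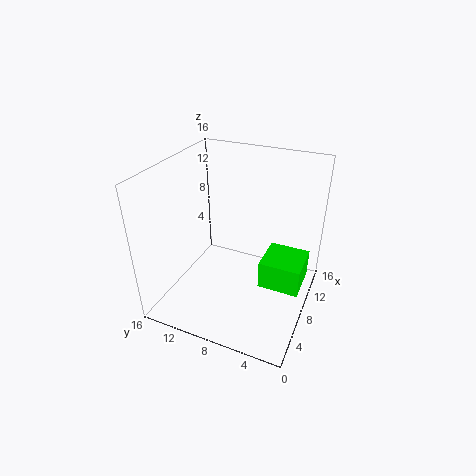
a = 9.5
b = 1
c = 0.5
p = 5
q = 5
col = 'lime'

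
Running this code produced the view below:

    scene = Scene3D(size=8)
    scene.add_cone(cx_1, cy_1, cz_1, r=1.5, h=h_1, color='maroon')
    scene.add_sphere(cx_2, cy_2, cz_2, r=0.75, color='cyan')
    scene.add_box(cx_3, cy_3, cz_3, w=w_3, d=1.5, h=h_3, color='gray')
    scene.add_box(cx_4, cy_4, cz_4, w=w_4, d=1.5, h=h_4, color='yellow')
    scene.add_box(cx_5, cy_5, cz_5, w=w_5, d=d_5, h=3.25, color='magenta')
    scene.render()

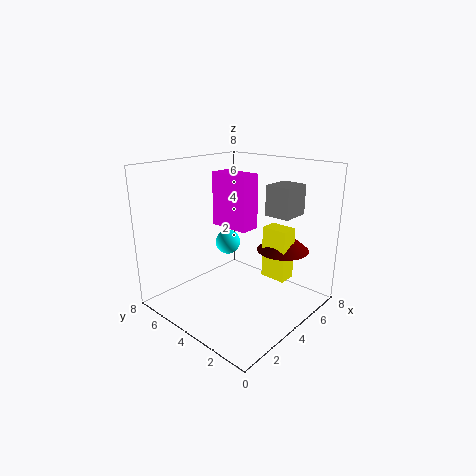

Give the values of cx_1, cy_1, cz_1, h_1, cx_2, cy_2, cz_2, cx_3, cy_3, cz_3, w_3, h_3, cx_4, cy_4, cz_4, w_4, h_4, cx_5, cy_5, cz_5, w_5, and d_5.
cx_1 = 6.25
cy_1 = 2.5
cz_1 = 3
h_1 = 1.25
cx_2 = 5
cy_2 = 5.75
cz_2 = 3
cx_3 = 5.75
cy_3 = 2
cz_3 = 5
w_3 = 1.75
h_3 = 1.75
cx_4 = 5.25
cy_4 = 1.75
cz_4 = 1.5
w_4 = 1
h_4 = 3
cx_5 = 4.75
cy_5 = 4.25
cz_5 = 4
w_5 = 1.25
d_5 = 2.5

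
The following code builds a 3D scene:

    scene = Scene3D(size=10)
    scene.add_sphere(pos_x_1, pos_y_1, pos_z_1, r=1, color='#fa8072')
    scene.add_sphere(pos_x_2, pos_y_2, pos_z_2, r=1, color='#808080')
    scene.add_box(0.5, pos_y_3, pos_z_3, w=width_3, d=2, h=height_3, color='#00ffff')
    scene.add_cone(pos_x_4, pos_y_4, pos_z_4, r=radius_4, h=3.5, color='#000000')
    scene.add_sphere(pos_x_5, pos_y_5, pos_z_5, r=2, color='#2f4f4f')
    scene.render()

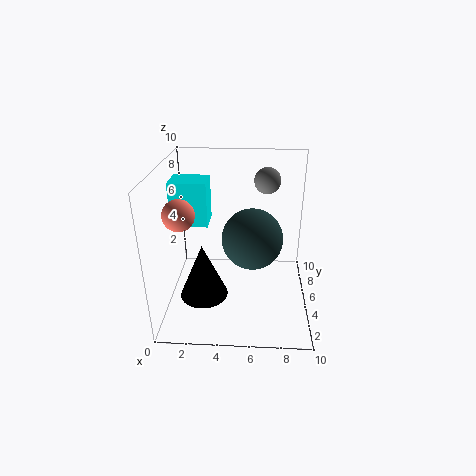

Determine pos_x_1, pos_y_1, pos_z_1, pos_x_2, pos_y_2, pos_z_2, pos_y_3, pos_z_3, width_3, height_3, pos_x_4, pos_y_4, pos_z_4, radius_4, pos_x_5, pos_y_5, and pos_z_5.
pos_x_1 = 1.5, pos_y_1 = 3, pos_z_1 = 7.5, pos_x_2 = 7, pos_y_2 = 8.5, pos_z_2 = 8, pos_y_3 = 4.5, pos_z_3 = 6, width_3 = 2.5, height_3 = 3, pos_x_4 = 3, pos_y_4 = 2, pos_z_4 = 2.5, radius_4 = 1.5, pos_x_5 = 6, pos_y_5 = 4, pos_z_5 = 5.5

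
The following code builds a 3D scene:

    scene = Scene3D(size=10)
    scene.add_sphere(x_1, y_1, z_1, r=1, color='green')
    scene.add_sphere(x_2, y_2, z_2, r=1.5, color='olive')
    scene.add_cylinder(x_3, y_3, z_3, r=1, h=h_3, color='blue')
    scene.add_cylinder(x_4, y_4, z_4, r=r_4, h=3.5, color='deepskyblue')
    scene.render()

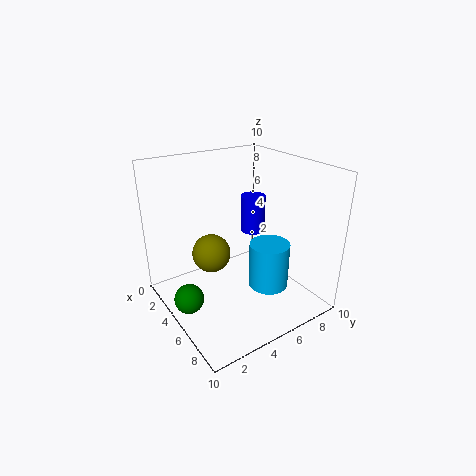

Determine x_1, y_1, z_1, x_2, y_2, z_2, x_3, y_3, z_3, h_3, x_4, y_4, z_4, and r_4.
x_1 = 5; y_1 = 1; z_1 = 1.5; x_2 = 2; y_2 = 4.5; z_2 = 2.5; x_3 = 2; y_3 = 8.5; z_3 = 3.5; h_3 = 3; x_4 = 5.5; y_4 = 7.5; z_4 = 0.5; r_4 = 1.5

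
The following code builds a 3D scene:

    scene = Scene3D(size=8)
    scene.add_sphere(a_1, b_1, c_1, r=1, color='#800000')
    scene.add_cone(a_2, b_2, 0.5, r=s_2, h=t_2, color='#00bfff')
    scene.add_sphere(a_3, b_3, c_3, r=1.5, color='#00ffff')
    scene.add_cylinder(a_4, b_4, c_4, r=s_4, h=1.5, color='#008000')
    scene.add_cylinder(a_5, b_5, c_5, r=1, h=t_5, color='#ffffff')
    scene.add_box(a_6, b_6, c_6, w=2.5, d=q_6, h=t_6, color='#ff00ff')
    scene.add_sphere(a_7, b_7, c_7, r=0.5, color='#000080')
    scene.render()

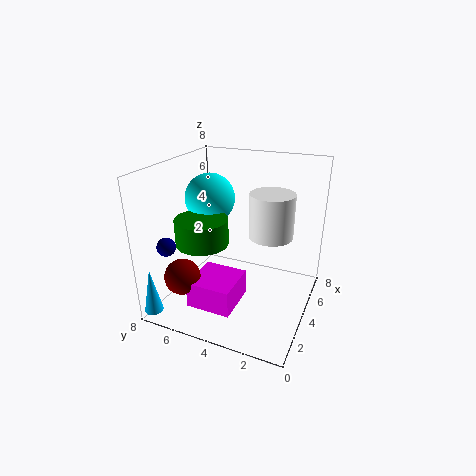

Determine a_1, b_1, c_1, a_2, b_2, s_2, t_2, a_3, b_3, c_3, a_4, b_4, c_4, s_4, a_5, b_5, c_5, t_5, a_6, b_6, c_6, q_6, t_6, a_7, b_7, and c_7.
a_1 = 2
b_1 = 6.5
c_1 = 2
a_2 = 0.5
b_2 = 7.5
s_2 = 0.5
t_2 = 2.5
a_3 = 5.5
b_3 = 6.5
c_3 = 5.5
a_4 = 3.5
b_4 = 6
c_4 = 3.5
s_4 = 1.5
a_5 = 2
b_5 = 1.5
c_5 = 5.5
t_5 = 2
a_6 = 1.5
b_6 = 3.5
c_6 = 0.5
q_6 = 2.5
t_6 = 1.5
a_7 = 1.5
b_7 = 7
c_7 = 4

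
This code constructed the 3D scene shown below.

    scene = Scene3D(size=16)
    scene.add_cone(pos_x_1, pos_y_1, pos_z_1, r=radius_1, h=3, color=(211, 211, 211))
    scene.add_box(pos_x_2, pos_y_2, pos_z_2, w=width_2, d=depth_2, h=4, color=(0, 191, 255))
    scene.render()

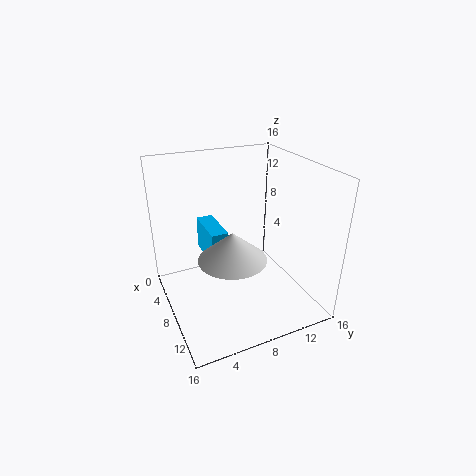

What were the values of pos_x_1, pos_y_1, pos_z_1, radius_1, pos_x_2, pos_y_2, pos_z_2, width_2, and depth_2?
pos_x_1 = 11, pos_y_1 = 6, pos_z_1 = 7.5, radius_1 = 3.5, pos_x_2 = 1, pos_y_2 = 5.5, pos_z_2 = 4, width_2 = 5.5, depth_2 = 2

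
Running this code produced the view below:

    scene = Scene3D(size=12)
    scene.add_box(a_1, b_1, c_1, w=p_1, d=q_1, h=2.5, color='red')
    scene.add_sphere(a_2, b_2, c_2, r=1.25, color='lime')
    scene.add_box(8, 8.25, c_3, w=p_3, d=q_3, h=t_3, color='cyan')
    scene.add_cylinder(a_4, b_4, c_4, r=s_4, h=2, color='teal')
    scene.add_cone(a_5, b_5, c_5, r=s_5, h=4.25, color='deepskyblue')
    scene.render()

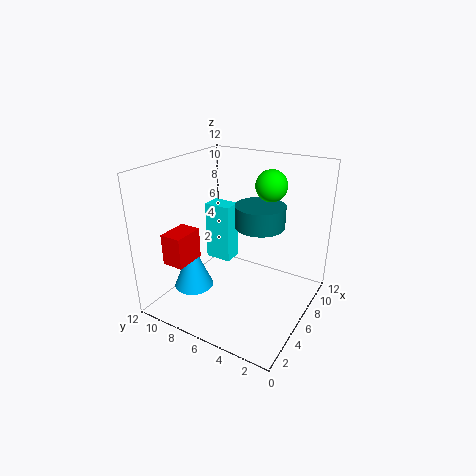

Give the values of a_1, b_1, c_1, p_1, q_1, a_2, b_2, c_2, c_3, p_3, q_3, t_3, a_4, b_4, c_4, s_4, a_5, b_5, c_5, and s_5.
a_1 = 1.25; b_1 = 8.25; c_1 = 4.75; p_1 = 2.5; q_1 = 1.75; a_2 = 7.25; b_2 = 3.75; c_2 = 10.5; c_3 = 2; p_3 = 1.75; q_3 = 2.5; t_3 = 5.5; a_4 = 9; b_4 = 5.5; c_4 = 6; s_4 = 2.25; a_5 = 4.75; b_5 = 10; c_5 = 0.75; s_5 = 1.75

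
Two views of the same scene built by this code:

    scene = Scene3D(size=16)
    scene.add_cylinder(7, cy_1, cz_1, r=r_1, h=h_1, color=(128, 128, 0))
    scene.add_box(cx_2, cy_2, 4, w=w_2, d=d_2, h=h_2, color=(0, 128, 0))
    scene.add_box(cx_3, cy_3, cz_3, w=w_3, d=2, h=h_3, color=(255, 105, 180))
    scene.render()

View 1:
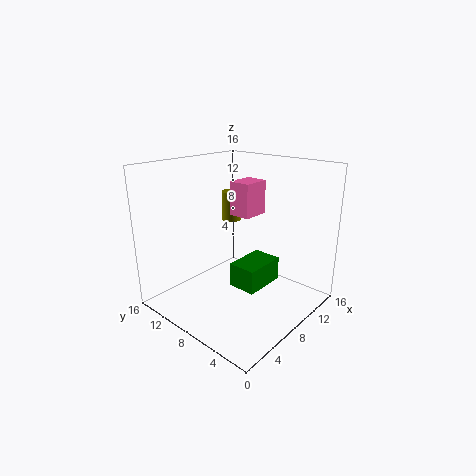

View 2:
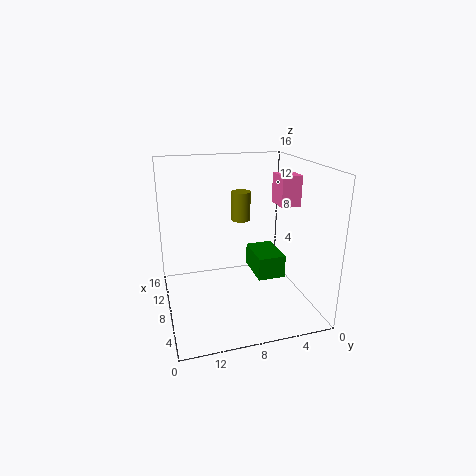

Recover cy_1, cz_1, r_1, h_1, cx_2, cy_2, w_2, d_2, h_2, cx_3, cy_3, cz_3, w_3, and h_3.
cy_1 = 8; cz_1 = 10.5; r_1 = 1; h_1 = 3; cx_2 = 5; cy_2 = 3.5; w_2 = 4.5; d_2 = 3; h_2 = 2.5; cx_3 = 3.5; cy_3 = 3; cz_3 = 12.5; w_3 = 2.5; h_3 = 3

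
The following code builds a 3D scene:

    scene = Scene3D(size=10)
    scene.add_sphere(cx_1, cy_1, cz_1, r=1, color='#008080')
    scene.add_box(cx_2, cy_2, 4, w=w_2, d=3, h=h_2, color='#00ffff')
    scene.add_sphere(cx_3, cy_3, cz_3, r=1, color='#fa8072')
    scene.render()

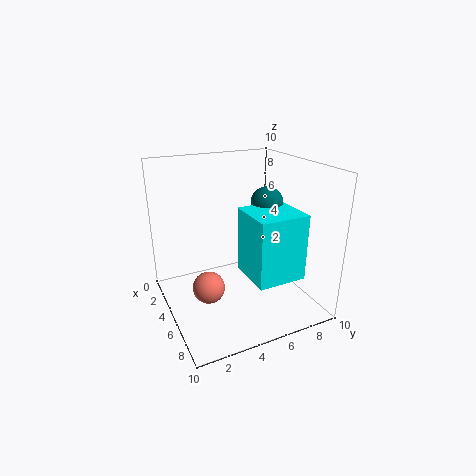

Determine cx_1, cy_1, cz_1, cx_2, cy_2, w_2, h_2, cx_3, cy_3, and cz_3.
cx_1 = 7
cy_1 = 6
cz_1 = 8
cx_2 = 7
cy_2 = 4
w_2 = 3
h_2 = 4
cx_3 = 7
cy_3 = 2
cz_3 = 3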